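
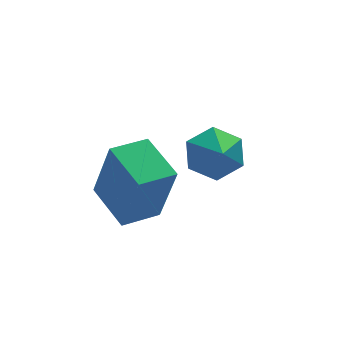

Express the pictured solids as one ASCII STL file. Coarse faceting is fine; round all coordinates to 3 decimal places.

solid 
facet normal -0.941 -0.328 0.086
outer loop
vertex 1.244 -4.812 0.636
vertex 0.819 -3.487 1.043
vertex 0.908 -4.341 -1.247
endloop
endfacet
facet normal 0.294 -0.914 -0.281
outer loop
vertex 1.961 -3.973 -1.343
vertex 1.244 -4.812 0.636
vertex 0.908 -4.341 -1.247
endloop
endfacet
facet normal -0.940 -0.329 0.086
outer loop
vertex 0.908 -4.341 -1.247
vertex 0.819 -3.487 1.043
vertex 0.482 -3.016 -0.84
endloop
endfacet
facet normal -0.171 0.239 -0.956
outer loop
vertex 0.482 -3.016 -0.84
vertex 1.961 -3.973 -1.343
vertex 0.908 -4.341 -1.247
endloop
endfacet
facet normal 0.171 -0.239 0.956
outer loop
vertex 1.244 -4.812 0.636
vertex 1.872 -3.119 0.947
vertex 0.819 -3.487 1.043
endloop
endfacet
facet normal 0.293 -0.914 -0.281
outer loop
vertex 2.298 -4.444 0.54
vertex 1.244 -4.812 0.636
vertex 1.961 -3.973 -1.343
endloop
endfacet
facet normal 0.170 -0.239 0.956
outer loop
vertex 2.298 -4.444 0.54
vertex 1.872 -3.119 0.947
vertex 1.244 -4.812 0.636
endloop
endfacet
facet normal -0.294 0.914 0.281
outer loop
vertex 0.819 -3.487 1.043
vertex 1.872 -3.119 0.947
vertex 0.482 -3.016 -0.84
endloop
endfacet
facet normal -0.170 0.239 -0.956
outer loop
vertex 1.536 -2.648 -0.936
vertex 1.961 -3.973 -1.343
vertex 0.482 -3.016 -0.84
endloop
endfacet
facet normal -0.293 0.914 0.281
outer loop
vertex 0.482 -3.016 -0.84
vertex 1.872 -3.119 0.947
vertex 1.536 -2.648 -0.936
endloop
endfacet
facet normal 0.941 0.328 -0.086
outer loop
vertex 1.536 -2.648 -0.936
vertex 2.298 -4.444 0.54
vertex 1.961 -3.973 -1.343
endloop
endfacet
facet normal 0.941 0.329 -0.086
outer loop
vertex 1.872 -3.119 0.947
vertex 2.298 -4.444 0.54
vertex 1.536 -2.648 -0.936
endloop
endfacet
facet normal 0.018 0.800 -0.599
outer loop
vertex 4.633 -2.212 -1.324
vertex 3.939 -1.908 -0.939
vertex 4.711 -1.706 -0.646
endloop
endfacet
facet normal 0.800 -0.522 0.297
outer loop
vertex 4.633 -2.212 -1.324
vertex 4.711 -1.706 -0.646
vertex 3.921 -2.732 -0.321
endloop
endfacet
facet normal 0.019 0.800 -0.600
outer loop
vertex 4.711 -1.706 -0.646
vertex 3.939 -1.908 -0.939
vertex 4.017 -1.401 -0.261
endloop
endfacet
facet normal 0.459 -0.073 0.885
outer loop
vertex 4.711 -1.706 -0.646
vertex 4.017 -1.401 -0.261
vertex 3.921 -2.732 -0.321
endloop
endfacet
facet normal 0.017 0.800 -0.600
outer loop
vertex 4.017 -1.401 -0.261
vertex 3.939 -1.908 -0.939
vertex 3.245 -1.604 -0.554
endloop
endfacet
facet normal -0.351 -0.017 0.936
outer loop
vertex 4.017 -1.401 -0.261
vertex 3.245 -1.604 -0.554
vertex 3.921 -2.732 -0.321
endloop
endfacet
facet normal 0.018 0.800 -0.599
outer loop
vertex 3.245 -1.604 -0.554
vertex 3.939 -1.908 -0.939
vertex 3.168 -2.11 -1.232
endloop
endfacet
facet normal -0.821 -0.409 0.399
outer loop
vertex 3.245 -1.604 -0.554
vertex 3.168 -2.11 -1.232
vertex 3.921 -2.732 -0.321
endloop
endfacet
facet normal 0.019 0.800 -0.600
outer loop
vertex 3.168 -2.11 -1.232
vertex 3.939 -1.908 -0.939
vertex 3.862 -2.415 -1.617
endloop
endfacet
facet normal -0.481 -0.857 -0.188
outer loop
vertex 3.168 -2.11 -1.232
vertex 3.862 -2.415 -1.617
vertex 3.921 -2.732 -0.321
endloop
endfacet
facet normal 0.017 0.800 -0.600
outer loop
vertex 3.862 -2.415 -1.617
vertex 3.939 -1.908 -0.939
vertex 4.633 -2.212 -1.324
endloop
endfacet
facet normal 0.331 -0.913 -0.238
outer loop
vertex 3.862 -2.415 -1.617
vertex 4.633 -2.212 -1.324
vertex 3.921 -2.732 -0.321
endloop
endfacet

endsolid


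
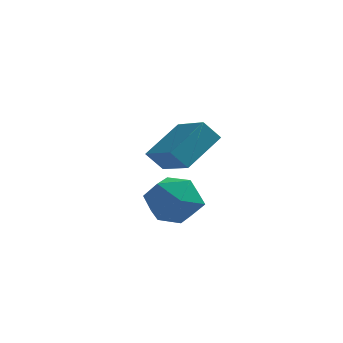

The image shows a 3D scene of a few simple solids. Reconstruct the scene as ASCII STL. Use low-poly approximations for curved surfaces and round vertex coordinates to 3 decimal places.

solid 
facet normal -0.751 0.206 0.627
outer loop
vertex -2.02 -3.655 -0.759
vertex -1.442 -4.168 0.102
vertex -1.299 -3.038 -0.098
endloop
endfacet
facet normal -0.705 0.700 0.115
outer loop
vertex -2.02 -3.655 -0.759
vertex -1.299 -3.038 -0.098
vertex -1.32 -2.871 -1.242
endloop
endfacet
facet normal -0.772 0.372 -0.515
outer loop
vertex -2.02 -3.655 -0.759
vertex -1.32 -2.871 -1.242
vertex -1.476 -3.899 -1.75
endloop
endfacet
facet normal -0.860 -0.326 -0.392
outer loop
vertex -2.02 -3.655 -0.759
vertex -1.476 -3.899 -1.75
vertex -1.551 -4.7 -0.92
endloop
endfacet
facet normal -0.847 -0.429 0.313
outer loop
vertex -2.02 -3.655 -0.759
vertex -1.551 -4.7 -0.92
vertex -1.442 -4.168 0.102
endloop
endfacet
facet normal -0.052 0.988 0.145
outer loop
vertex -1.32 -2.871 -1.242
vertex -1.299 -3.038 -0.098
vertex -0.309 -2.9 -0.68
endloop
endfacet
facet normal -0.127 0.188 0.974
outer loop
vertex -1.299 -3.038 -0.098
vertex -1.442 -4.168 0.102
vertex -0.384 -3.701 0.15
endloop
endfacet
facet normal -0.283 -0.838 0.466
outer loop
vertex -1.442 -4.168 0.102
vertex -1.551 -4.7 -0.92
vertex -0.54 -4.729 -0.358
endloop
endfacet
facet normal -0.304 -0.672 -0.676
outer loop
vertex -1.551 -4.7 -0.92
vertex -1.476 -3.899 -1.75
vertex -0.561 -4.562 -1.502
endloop
endfacet
facet normal -0.162 0.457 -0.875
outer loop
vertex -1.476 -3.899 -1.75
vertex -1.32 -2.871 -1.242
vertex -0.418 -3.432 -1.702
endloop
endfacet
facet normal 0.860 0.326 0.392
outer loop
vertex 0.16 -3.945 -0.841
vertex -0.309 -2.9 -0.68
vertex -0.384 -3.701 0.15
endloop
endfacet
facet normal 0.772 -0.372 0.515
outer loop
vertex 0.16 -3.945 -0.841
vertex -0.384 -3.701 0.15
vertex -0.54 -4.729 -0.358
endloop
endfacet
facet normal 0.705 -0.700 -0.115
outer loop
vertex 0.16 -3.945 -0.841
vertex -0.54 -4.729 -0.358
vertex -0.561 -4.562 -1.502
endloop
endfacet
facet normal 0.751 -0.206 -0.627
outer loop
vertex 0.16 -3.945 -0.841
vertex -0.561 -4.562 -1.502
vertex -0.418 -3.432 -1.702
endloop
endfacet
facet normal 0.847 0.429 -0.313
outer loop
vertex 0.16 -3.945 -0.841
vertex -0.418 -3.432 -1.702
vertex -0.309 -2.9 -0.68
endloop
endfacet
facet normal 0.304 0.672 0.676
outer loop
vertex -0.384 -3.701 0.15
vertex -0.309 -2.9 -0.68
vertex -1.299 -3.038 -0.098
endloop
endfacet
facet normal 0.162 -0.457 0.875
outer loop
vertex -0.54 -4.729 -0.358
vertex -0.384 -3.701 0.15
vertex -1.442 -4.168 0.102
endloop
endfacet
facet normal 0.052 -0.988 -0.145
outer loop
vertex -0.561 -4.562 -1.502
vertex -0.54 -4.729 -0.358
vertex -1.551 -4.7 -0.92
endloop
endfacet
facet normal 0.127 -0.188 -0.974
outer loop
vertex -0.418 -3.432 -1.702
vertex -0.561 -4.562 -1.502
vertex -1.476 -3.899 -1.75
endloop
endfacet
facet normal 0.283 0.838 -0.466
outer loop
vertex -0.309 -2.9 -0.68
vertex -0.418 -3.432 -1.702
vertex -1.32 -2.871 -1.242
endloop
endfacet
facet normal -0.631 -0.111 0.768
outer loop
vertex -0.494 -0.314 1.467
vertex -1.634 1.011 0.723
vertex -1.443 -1.68 0.49
endloop
endfacet
facet normal 0.601 -0.697 0.391
outer loop
vertex -0.826 -1.571 -0.263
vertex -0.494 -0.314 1.467
vertex -1.443 -1.68 0.49
endloop
endfacet
facet normal -0.630 -0.111 0.768
outer loop
vertex -1.443 -1.68 0.49
vertex -1.634 1.011 0.723
vertex -2.584 -0.355 -0.254
endloop
endfacet
facet normal -0.492 -0.708 -0.506
outer loop
vertex -2.584 -0.355 -0.254
vertex -0.826 -1.571 -0.263
vertex -1.443 -1.68 0.49
endloop
endfacet
facet normal 0.493 0.708 0.506
outer loop
vertex -0.494 -0.314 1.467
vertex -1.017 1.12 -0.03
vertex -1.634 1.011 0.723
endloop
endfacet
facet normal 0.600 -0.697 0.392
outer loop
vertex 0.124 -0.205 0.714
vertex -0.494 -0.314 1.467
vertex -0.826 -1.571 -0.263
endloop
endfacet
facet normal 0.492 0.708 0.506
outer loop
vertex 0.124 -0.205 0.714
vertex -1.017 1.12 -0.03
vertex -0.494 -0.314 1.467
endloop
endfacet
facet normal -0.601 0.697 -0.391
outer loop
vertex -1.634 1.011 0.723
vertex -1.017 1.12 -0.03
vertex -2.584 -0.355 -0.254
endloop
endfacet
facet normal -0.492 -0.708 -0.506
outer loop
vertex -1.966 -0.246 -1.007
vertex -0.826 -1.571 -0.263
vertex -2.584 -0.355 -0.254
endloop
endfacet
facet normal -0.600 0.697 -0.392
outer loop
vertex -2.584 -0.355 -0.254
vertex -1.017 1.12 -0.03
vertex -1.966 -0.246 -1.007
endloop
endfacet
facet normal 0.630 0.111 -0.768
outer loop
vertex -1.966 -0.246 -1.007
vertex 0.124 -0.205 0.714
vertex -0.826 -1.571 -0.263
endloop
endfacet
facet normal 0.630 0.111 -0.768
outer loop
vertex -1.017 1.12 -0.03
vertex 0.124 -0.205 0.714
vertex -1.966 -0.246 -1.007
endloop
endfacet

endsolid


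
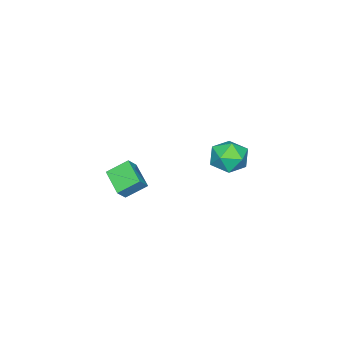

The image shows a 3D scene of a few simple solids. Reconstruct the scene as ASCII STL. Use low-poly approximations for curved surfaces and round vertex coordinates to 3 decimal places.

solid 
facet normal -0.783 0.557 -0.279
outer loop
vertex -0.835 2.663 3.391
vertex -1.416 1.895 3.488
vertex -1.264 2.485 4.24
endloop
endfacet
facet normal -0.291 0.955 0.053
outer loop
vertex -0.835 2.663 3.391
vertex -1.264 2.485 4.24
vertex -0.34 2.768 4.216
endloop
endfacet
facet normal 0.322 0.896 -0.307
outer loop
vertex -0.835 2.663 3.391
vertex -0.34 2.768 4.216
vertex 0.08 2.354 3.449
endloop
endfacet
facet normal 0.210 0.461 -0.862
outer loop
vertex -0.835 2.663 3.391
vertex 0.08 2.354 3.449
vertex -0.585 1.815 2.999
endloop
endfacet
facet normal -0.473 0.251 -0.845
outer loop
vertex -0.835 2.663 3.391
vertex -0.585 1.815 2.999
vertex -1.416 1.895 3.488
endloop
endfacet
facet normal -0.191 0.682 0.706
outer loop
vertex -0.34 2.768 4.216
vertex -1.264 2.485 4.24
vertex -0.615 2.065 4.821
endloop
endfacet
facet normal -0.985 0.039 0.168
outer loop
vertex -1.264 2.485 4.24
vertex -1.416 1.895 3.488
vertex -1.28 1.526 4.371
endloop
endfacet
facet normal -0.484 -0.454 -0.748
outer loop
vertex -1.416 1.895 3.488
vertex -0.585 1.815 2.999
vertex -0.86 1.112 3.604
endloop
endfacet
facet normal 0.620 -0.116 -0.776
outer loop
vertex -0.585 1.815 2.999
vertex 0.08 2.354 3.449
vertex 0.064 1.395 3.58
endloop
endfacet
facet normal 0.801 0.587 0.122
outer loop
vertex 0.08 2.354 3.449
vertex -0.34 2.768 4.216
vertex 0.216 1.985 4.332
endloop
endfacet
facet normal -0.210 -0.461 0.862
outer loop
vertex -0.365 1.217 4.429
vertex -0.615 2.065 4.821
vertex -1.28 1.526 4.371
endloop
endfacet
facet normal -0.322 -0.896 0.307
outer loop
vertex -0.365 1.217 4.429
vertex -1.28 1.526 4.371
vertex -0.86 1.112 3.604
endloop
endfacet
facet normal 0.291 -0.955 -0.053
outer loop
vertex -0.365 1.217 4.429
vertex -0.86 1.112 3.604
vertex 0.064 1.395 3.58
endloop
endfacet
facet normal 0.783 -0.557 0.279
outer loop
vertex -0.365 1.217 4.429
vertex 0.064 1.395 3.58
vertex 0.216 1.985 4.332
endloop
endfacet
facet normal 0.473 -0.251 0.845
outer loop
vertex -0.365 1.217 4.429
vertex 0.216 1.985 4.332
vertex -0.615 2.065 4.821
endloop
endfacet
facet normal -0.620 0.116 0.776
outer loop
vertex -1.28 1.526 4.371
vertex -0.615 2.065 4.821
vertex -1.264 2.485 4.24
endloop
endfacet
facet normal -0.801 -0.587 -0.122
outer loop
vertex -0.86 1.112 3.604
vertex -1.28 1.526 4.371
vertex -1.416 1.895 3.488
endloop
endfacet
facet normal 0.191 -0.682 -0.706
outer loop
vertex 0.064 1.395 3.58
vertex -0.86 1.112 3.604
vertex -0.585 1.815 2.999
endloop
endfacet
facet normal 0.985 -0.039 -0.168
outer loop
vertex 0.216 1.985 4.332
vertex 0.064 1.395 3.58
vertex 0.08 2.354 3.449
endloop
endfacet
facet normal 0.484 0.454 0.748
outer loop
vertex -0.615 2.065 4.821
vertex 0.216 1.985 4.332
vertex -0.34 2.768 4.216
endloop
endfacet
facet normal -0.656 0.077 -0.751
outer loop
vertex -1.269 -4.639 -0.487
vertex -1.965 -3.862 0.201
vertex -0.52 -3.494 -1.024
endloop
endfacet
facet normal 0.556 -0.622 -0.551
outer loop
vertex 0.025 -3.558 -0.401
vertex -1.269 -4.639 -0.487
vertex -0.52 -3.494 -1.024
endloop
endfacet
facet normal -0.656 0.077 -0.751
outer loop
vertex -0.52 -3.494 -1.024
vertex -1.965 -3.862 0.201
vertex -1.216 -2.717 -0.336
endloop
endfacet
facet normal 0.509 0.779 -0.365
outer loop
vertex -1.216 -2.717 -0.336
vertex 0.025 -3.558 -0.401
vertex -0.52 -3.494 -1.024
endloop
endfacet
facet normal -0.509 -0.779 0.365
outer loop
vertex -1.269 -4.639 -0.487
vertex -1.42 -3.926 0.824
vertex -1.965 -3.862 0.201
endloop
endfacet
facet normal 0.556 -0.622 -0.551
outer loop
vertex -0.724 -4.703 0.136
vertex -1.269 -4.639 -0.487
vertex 0.025 -3.558 -0.401
endloop
endfacet
facet normal -0.509 -0.779 0.365
outer loop
vertex -0.724 -4.703 0.136
vertex -1.42 -3.926 0.824
vertex -1.269 -4.639 -0.487
endloop
endfacet
facet normal -0.556 0.622 0.551
outer loop
vertex -1.965 -3.862 0.201
vertex -1.42 -3.926 0.824
vertex -1.216 -2.717 -0.336
endloop
endfacet
facet normal 0.509 0.779 -0.365
outer loop
vertex -0.671 -2.781 0.287
vertex 0.025 -3.558 -0.401
vertex -1.216 -2.717 -0.336
endloop
endfacet
facet normal -0.556 0.622 0.551
outer loop
vertex -1.216 -2.717 -0.336
vertex -1.42 -3.926 0.824
vertex -0.671 -2.781 0.287
endloop
endfacet
facet normal 0.656 -0.077 0.751
outer loop
vertex -0.671 -2.781 0.287
vertex -0.724 -4.703 0.136
vertex 0.025 -3.558 -0.401
endloop
endfacet
facet normal 0.656 -0.077 0.751
outer loop
vertex -1.42 -3.926 0.824
vertex -0.724 -4.703 0.136
vertex -0.671 -2.781 0.287
endloop
endfacet

endsolid


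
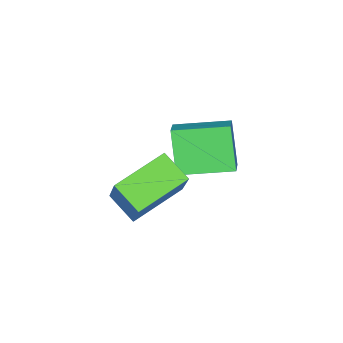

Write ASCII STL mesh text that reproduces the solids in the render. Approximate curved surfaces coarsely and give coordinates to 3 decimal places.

solid 
facet normal -0.330 -0.390 0.860
outer loop
vertex -3.186 3.02 3.781
vertex -4.287 4.463 4.012
vertex -3.782 2.63 3.375
endloop
endfacet
facet normal 0.602 -0.789 -0.126
outer loop
vertex -3.233 3.277 1.948
vertex -3.186 3.02 3.781
vertex -3.782 2.63 3.375
endloop
endfacet
facet normal -0.332 -0.390 0.859
outer loop
vertex -3.782 2.63 3.375
vertex -4.287 4.463 4.012
vertex -4.883 4.073 3.605
endloop
endfacet
facet normal -0.727 -0.476 -0.495
outer loop
vertex -4.883 4.073 3.605
vertex -3.233 3.277 1.948
vertex -3.782 2.63 3.375
endloop
endfacet
facet normal 0.727 0.475 0.495
outer loop
vertex -3.186 3.02 3.781
vertex -3.738 5.11 2.585
vertex -4.287 4.463 4.012
endloop
endfacet
facet normal 0.602 -0.788 -0.126
outer loop
vertex -2.637 3.667 2.355
vertex -3.186 3.02 3.781
vertex -3.233 3.277 1.948
endloop
endfacet
facet normal 0.727 0.476 0.496
outer loop
vertex -2.637 3.667 2.355
vertex -3.738 5.11 2.585
vertex -3.186 3.02 3.781
endloop
endfacet
facet normal -0.602 0.789 0.126
outer loop
vertex -4.287 4.463 4.012
vertex -3.738 5.11 2.585
vertex -4.883 4.073 3.605
endloop
endfacet
facet normal -0.727 -0.475 -0.496
outer loop
vertex -4.334 4.72 2.179
vertex -3.233 3.277 1.948
vertex -4.883 4.073 3.605
endloop
endfacet
facet normal -0.602 0.789 0.126
outer loop
vertex -4.883 4.073 3.605
vertex -3.738 5.11 2.585
vertex -4.334 4.72 2.179
endloop
endfacet
facet normal 0.331 0.390 -0.859
outer loop
vertex -4.334 4.72 2.179
vertex -2.637 3.667 2.355
vertex -3.233 3.277 1.948
endloop
endfacet
facet normal 0.331 0.389 -0.860
outer loop
vertex -3.738 5.11 2.585
vertex -2.637 3.667 2.355
vertex -4.334 4.72 2.179
endloop
endfacet
facet normal -0.344 -0.405 -0.847
outer loop
vertex -0.592 2.738 2.406
vertex -2.345 3.216 2.889
vertex -0.464 3.748 1.871
endloop
endfacet
facet normal 0.932 -0.254 -0.257
outer loop
vertex 0.145 4.464 3.371
vertex -0.592 2.738 2.406
vertex -0.464 3.748 1.871
endloop
endfacet
facet normal -0.344 -0.404 -0.847
outer loop
vertex -0.464 3.748 1.871
vertex -2.345 3.216 2.889
vertex -2.216 4.227 2.354
endloop
endfacet
facet normal 0.112 0.878 -0.465
outer loop
vertex -2.216 4.227 2.354
vertex 0.145 4.464 3.371
vertex -0.464 3.748 1.871
endloop
endfacet
facet normal -0.112 -0.878 0.465
outer loop
vertex -0.592 2.738 2.406
vertex -1.736 3.932 4.389
vertex -2.345 3.216 2.889
endloop
endfacet
facet normal 0.932 -0.255 -0.257
outer loop
vertex 0.016 3.453 3.906
vertex -0.592 2.738 2.406
vertex 0.145 4.464 3.371
endloop
endfacet
facet normal -0.112 -0.879 0.464
outer loop
vertex 0.016 3.453 3.906
vertex -1.736 3.932 4.389
vertex -0.592 2.738 2.406
endloop
endfacet
facet normal -0.932 0.255 0.257
outer loop
vertex -2.345 3.216 2.889
vertex -1.736 3.932 4.389
vertex -2.216 4.227 2.354
endloop
endfacet
facet normal 0.112 0.879 -0.464
outer loop
vertex -1.608 4.942 3.854
vertex 0.145 4.464 3.371
vertex -2.216 4.227 2.354
endloop
endfacet
facet normal -0.932 0.254 0.257
outer loop
vertex -2.216 4.227 2.354
vertex -1.736 3.932 4.389
vertex -1.608 4.942 3.854
endloop
endfacet
facet normal 0.344 0.405 0.847
outer loop
vertex -1.608 4.942 3.854
vertex 0.016 3.453 3.906
vertex 0.145 4.464 3.371
endloop
endfacet
facet normal 0.344 0.405 0.847
outer loop
vertex -1.736 3.932 4.389
vertex 0.016 3.453 3.906
vertex -1.608 4.942 3.854
endloop
endfacet

endsolid


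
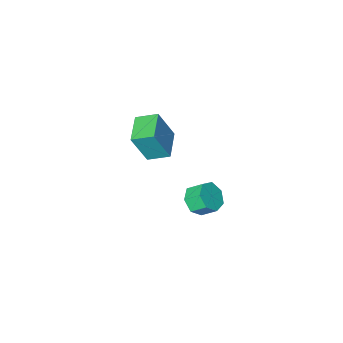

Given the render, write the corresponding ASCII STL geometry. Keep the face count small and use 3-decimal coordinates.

solid 
facet normal -0.701 0.605 0.378
outer loop
vertex 1.743 -2.795 5.215
vertex 2.766 -1.43 4.927
vertex 0.909 -2.572 3.312
endloop
endfacet
facet normal -0.591 -0.789 0.167
outer loop
vertex 1.834 -3.37 2.813
vertex 1.743 -2.795 5.215
vertex 0.909 -2.572 3.312
endloop
endfacet
facet normal -0.701 0.605 0.378
outer loop
vertex 0.909 -2.572 3.312
vertex 2.766 -1.43 4.927
vertex 1.931 -1.207 3.024
endloop
endfacet
facet normal -0.399 0.107 -0.911
outer loop
vertex 1.931 -1.207 3.024
vertex 1.834 -3.37 2.813
vertex 0.909 -2.572 3.312
endloop
endfacet
facet normal 0.399 -0.107 0.911
outer loop
vertex 1.743 -2.795 5.215
vertex 3.691 -2.228 4.428
vertex 2.766 -1.43 4.927
endloop
endfacet
facet normal -0.591 -0.790 0.167
outer loop
vertex 2.669 -3.593 4.716
vertex 1.743 -2.795 5.215
vertex 1.834 -3.37 2.813
endloop
endfacet
facet normal 0.399 -0.107 0.911
outer loop
vertex 2.669 -3.593 4.716
vertex 3.691 -2.228 4.428
vertex 1.743 -2.795 5.215
endloop
endfacet
facet normal 0.591 0.789 -0.167
outer loop
vertex 2.766 -1.43 4.927
vertex 3.691 -2.228 4.428
vertex 1.931 -1.207 3.024
endloop
endfacet
facet normal -0.399 0.107 -0.911
outer loop
vertex 2.857 -2.005 2.525
vertex 1.834 -3.37 2.813
vertex 1.931 -1.207 3.024
endloop
endfacet
facet normal 0.591 0.790 -0.166
outer loop
vertex 1.931 -1.207 3.024
vertex 3.691 -2.228 4.428
vertex 2.857 -2.005 2.525
endloop
endfacet
facet normal 0.701 -0.605 -0.378
outer loop
vertex 2.857 -2.005 2.525
vertex 2.669 -3.593 4.716
vertex 1.834 -3.37 2.813
endloop
endfacet
facet normal 0.701 -0.605 -0.378
outer loop
vertex 3.691 -2.228 4.428
vertex 2.669 -3.593 4.716
vertex 2.857 -2.005 2.525
endloop
endfacet
facet normal 0.481 -0.605 -0.635
outer loop
vertex 0.516 -2.199 -2.393
vertex -0.273 -2.257 -2.935
vertex 0.447 -1.625 -2.992
endloop
endfacet
facet normal 0.873 0.399 0.282
outer loop
vertex 0.516 -2.199 -2.393
vertex 0.447 -1.625 -2.992
vertex -0.037 -1.505 -1.662
endloop
endfacet
facet normal 0.872 0.399 0.281
outer loop
vertex -0.037 -1.505 -1.662
vertex 0.447 -1.625 -2.992
vertex -0.107 -0.93 -2.261
endloop
endfacet
facet normal -0.481 0.604 0.636
outer loop
vertex -0.037 -1.505 -1.662
vertex -0.107 -0.93 -2.261
vertex -0.827 -1.563 -2.205
endloop
endfacet
facet normal 0.480 -0.604 -0.636
outer loop
vertex 0.447 -1.625 -2.992
vertex -0.273 -2.257 -2.935
vertex -0.165 -1.526 -3.548
endloop
endfacet
facet normal 0.479 0.788 -0.387
outer loop
vertex 0.447 -1.625 -2.992
vertex -0.165 -1.526 -3.548
vertex -0.107 -0.93 -2.261
endloop
endfacet
facet normal 0.478 0.789 -0.387
outer loop
vertex -0.107 -0.93 -2.261
vertex -0.165 -1.526 -3.548
vertex -0.719 -0.832 -2.817
endloop
endfacet
facet normal -0.481 0.603 0.636
outer loop
vertex -0.107 -0.93 -2.261
vertex -0.719 -0.832 -2.817
vertex -0.827 -1.563 -2.205
endloop
endfacet
facet normal 0.480 -0.604 -0.636
outer loop
vertex -0.165 -1.526 -3.548
vertex -0.273 -2.257 -2.935
vertex -0.859 -1.978 -3.643
endloop
endfacet
facet normal -0.276 0.584 -0.763
outer loop
vertex -0.165 -1.526 -3.548
vertex -0.859 -1.978 -3.643
vertex -0.719 -0.832 -2.817
endloop
endfacet
facet normal -0.275 0.584 -0.764
outer loop
vertex -0.719 -0.832 -2.817
vertex -0.859 -1.978 -3.643
vertex -1.412 -1.284 -2.913
endloop
endfacet
facet normal -0.482 0.603 0.636
outer loop
vertex -0.719 -0.832 -2.817
vertex -1.412 -1.284 -2.913
vertex -0.827 -1.563 -2.205
endloop
endfacet
facet normal 0.481 -0.603 -0.636
outer loop
vertex -0.859 -1.978 -3.643
vertex -0.273 -2.257 -2.935
vertex -1.111 -2.64 -3.206
endloop
endfacet
facet normal -0.822 -0.060 -0.566
outer loop
vertex -0.859 -1.978 -3.643
vertex -1.111 -2.64 -3.206
vertex -1.412 -1.284 -2.913
endloop
endfacet
facet normal -0.823 -0.061 -0.565
outer loop
vertex -1.412 -1.284 -2.913
vertex -1.111 -2.64 -3.206
vertex -1.664 -1.946 -2.475
endloop
endfacet
facet normal -0.481 0.604 0.636
outer loop
vertex -1.412 -1.284 -2.913
vertex -1.664 -1.946 -2.475
vertex -0.827 -1.563 -2.205
endloop
endfacet
facet normal 0.481 -0.604 -0.635
outer loop
vertex -1.111 -2.64 -3.206
vertex -0.273 -2.257 -2.935
vertex -0.733 -3.014 -2.564
endloop
endfacet
facet normal -0.750 -0.659 0.058
outer loop
vertex -1.111 -2.64 -3.206
vertex -0.733 -3.014 -2.564
vertex -1.664 -1.946 -2.475
endloop
endfacet
facet normal -0.750 -0.659 0.058
outer loop
vertex -1.664 -1.946 -2.475
vertex -0.733 -3.014 -2.564
vertex -1.286 -2.32 -1.833
endloop
endfacet
facet normal -0.481 0.604 0.635
outer loop
vertex -1.664 -1.946 -2.475
vertex -1.286 -2.32 -1.833
vertex -0.827 -1.563 -2.205
endloop
endfacet
facet normal 0.481 -0.604 -0.635
outer loop
vertex -0.733 -3.014 -2.564
vertex -0.273 -2.257 -2.935
vertex -0.009 -2.818 -2.202
endloop
endfacet
facet normal -0.113 -0.762 0.638
outer loop
vertex -0.733 -3.014 -2.564
vertex -0.009 -2.818 -2.202
vertex -1.286 -2.32 -1.833
endloop
endfacet
facet normal -0.112 -0.761 0.639
outer loop
vertex -1.286 -2.32 -1.833
vertex -0.009 -2.818 -2.202
vertex -0.562 -2.123 -1.472
endloop
endfacet
facet normal -0.481 0.604 0.635
outer loop
vertex -1.286 -2.32 -1.833
vertex -0.562 -2.123 -1.472
vertex -0.827 -1.563 -2.205
endloop
endfacet
facet normal 0.481 -0.604 -0.635
outer loop
vertex -0.009 -2.818 -2.202
vertex -0.273 -2.257 -2.935
vertex 0.516 -2.199 -2.393
endloop
endfacet
facet normal 0.610 -0.290 0.738
outer loop
vertex -0.009 -2.818 -2.202
vertex 0.516 -2.199 -2.393
vertex -0.562 -2.123 -1.472
endloop
endfacet
facet normal 0.610 -0.291 0.737
outer loop
vertex -0.562 -2.123 -1.472
vertex 0.516 -2.199 -2.393
vertex -0.037 -1.505 -1.662
endloop
endfacet
facet normal -0.481 0.604 0.635
outer loop
vertex -0.562 -2.123 -1.472
vertex -0.037 -1.505 -1.662
vertex -0.827 -1.563 -2.205
endloop
endfacet

endsolid


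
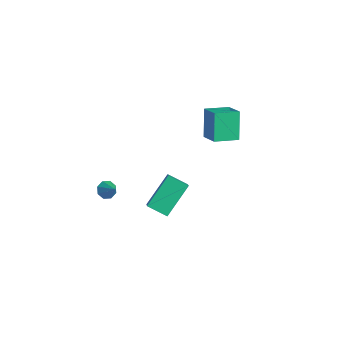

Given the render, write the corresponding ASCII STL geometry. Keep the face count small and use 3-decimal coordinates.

solid 
facet normal -0.758 -0.013 -0.652
outer loop
vertex -3.828 -3.937 -0.51
vertex -4.187 -3.947 -0.092
vertex -3.942 -3.551 -0.385
endloop
endfacet
facet normal 0.869 0.365 -0.335
outer loop
vertex -3.828 -3.937 -0.51
vertex -3.942 -3.551 -0.385
vertex -3.413 -3.933 0.572
endloop
endfacet
facet normal -0.758 -0.013 -0.652
outer loop
vertex -3.942 -3.551 -0.385
vertex -4.187 -3.947 -0.092
vertex -4.199 -3.397 -0.089
endloop
endfacet
facet normal 0.543 0.839 0.035
outer loop
vertex -3.942 -3.551 -0.385
vertex -4.199 -3.397 -0.089
vertex -3.413 -3.933 0.572
endloop
endfacet
facet normal -0.758 -0.013 -0.652
outer loop
vertex -4.199 -3.397 -0.089
vertex -4.187 -3.947 -0.092
vertex -4.449 -3.565 0.205
endloop
endfacet
facet normal 0.097 0.826 0.555
outer loop
vertex -4.199 -3.397 -0.089
vertex -4.449 -3.565 0.205
vertex -3.413 -3.933 0.572
endloop
endfacet
facet normal -0.759 -0.014 -0.652
outer loop
vertex -4.449 -3.565 0.205
vertex -4.187 -3.947 -0.092
vertex -4.545 -3.957 0.325
endloop
endfacet
facet normal -0.208 0.332 0.920
outer loop
vertex -4.449 -3.565 0.205
vertex -4.545 -3.957 0.325
vertex -3.413 -3.933 0.572
endloop
endfacet
facet normal -0.759 -0.013 -0.652
outer loop
vertex -4.545 -3.957 0.325
vertex -4.187 -3.947 -0.092
vertex -4.432 -4.343 0.201
endloop
endfacet
facet normal -0.193 -0.351 0.916
outer loop
vertex -4.545 -3.957 0.325
vertex -4.432 -4.343 0.201
vertex -3.413 -3.933 0.572
endloop
endfacet
facet normal -0.758 -0.013 -0.652
outer loop
vertex -4.432 -4.343 0.201
vertex -4.187 -3.947 -0.092
vertex -4.175 -4.497 -0.095
endloop
endfacet
facet normal 0.134 -0.827 0.546
outer loop
vertex -4.432 -4.343 0.201
vertex -4.175 -4.497 -0.095
vertex -3.413 -3.933 0.572
endloop
endfacet
facet normal -0.758 -0.013 -0.652
outer loop
vertex -4.175 -4.497 -0.095
vertex -4.187 -3.947 -0.092
vertex -3.925 -4.328 -0.389
endloop
endfacet
facet normal 0.580 -0.814 0.025
outer loop
vertex -4.175 -4.497 -0.095
vertex -3.925 -4.328 -0.389
vertex -3.413 -3.933 0.572
endloop
endfacet
facet normal -0.758 -0.014 -0.652
outer loop
vertex -3.925 -4.328 -0.389
vertex -4.187 -3.947 -0.092
vertex -3.828 -3.937 -0.51
endloop
endfacet
facet normal 0.884 -0.324 -0.338
outer loop
vertex -3.925 -4.328 -0.389
vertex -3.828 -3.937 -0.51
vertex -3.413 -3.933 0.572
endloop
endfacet
facet normal -0.631 0.403 -0.662
outer loop
vertex -3.401 -2.092 -1.809
vertex -3.765 -0.507 -0.497
vertex -2.509 -1.489 -2.292
endloop
endfacet
facet normal 0.173 -0.759 -0.627
outer loop
vertex -1.815 -1.933 -1.563
vertex -3.401 -2.092 -1.809
vertex -2.509 -1.489 -2.292
endloop
endfacet
facet normal -0.631 0.404 -0.662
outer loop
vertex -2.509 -1.489 -2.292
vertex -3.765 -0.507 -0.497
vertex -2.873 0.097 -0.979
endloop
endfacet
facet normal 0.756 0.512 -0.408
outer loop
vertex -2.873 0.097 -0.979
vertex -1.815 -1.933 -1.563
vertex -2.509 -1.489 -2.292
endloop
endfacet
facet normal -0.756 -0.512 0.408
outer loop
vertex -3.401 -2.092 -1.809
vertex -3.071 -0.951 0.232
vertex -3.765 -0.507 -0.497
endloop
endfacet
facet normal 0.174 -0.758 -0.629
outer loop
vertex -2.707 -2.537 -1.081
vertex -3.401 -2.092 -1.809
vertex -1.815 -1.933 -1.563
endloop
endfacet
facet normal -0.756 -0.511 0.408
outer loop
vertex -2.707 -2.537 -1.081
vertex -3.071 -0.951 0.232
vertex -3.401 -2.092 -1.809
endloop
endfacet
facet normal -0.174 0.759 0.628
outer loop
vertex -3.765 -0.507 -0.497
vertex -3.071 -0.951 0.232
vertex -2.873 0.097 -0.979
endloop
endfacet
facet normal 0.756 0.512 -0.408
outer loop
vertex -2.179 -0.348 -0.251
vertex -1.815 -1.933 -1.563
vertex -2.873 0.097 -0.979
endloop
endfacet
facet normal -0.173 0.759 0.628
outer loop
vertex -2.873 0.097 -0.979
vertex -3.071 -0.951 0.232
vertex -2.179 -0.348 -0.251
endloop
endfacet
facet normal 0.631 -0.403 0.662
outer loop
vertex -2.179 -0.348 -0.251
vertex -2.707 -2.537 -1.081
vertex -1.815 -1.933 -1.563
endloop
endfacet
facet normal 0.631 -0.403 0.662
outer loop
vertex -3.071 -0.951 0.232
vertex -2.707 -2.537 -1.081
vertex -2.179 -0.348 -0.251
endloop
endfacet
facet normal -0.400 0.311 0.862
outer loop
vertex -3.802 2.467 2.882
vertex -3.42 3.78 2.586
vertex -4.94 2.663 2.284
endloop
endfacet
facet normal -0.273 -0.939 0.211
outer loop
vertex -4.24 2.12 0.774
vertex -3.802 2.467 2.882
vertex -4.94 2.663 2.284
endloop
endfacet
facet normal -0.400 0.311 0.862
outer loop
vertex -4.94 2.663 2.284
vertex -3.42 3.78 2.586
vertex -4.557 3.977 1.988
endloop
endfacet
facet normal -0.875 0.151 -0.460
outer loop
vertex -4.557 3.977 1.988
vertex -4.24 2.12 0.774
vertex -4.94 2.663 2.284
endloop
endfacet
facet normal 0.875 -0.151 0.460
outer loop
vertex -3.802 2.467 2.882
vertex -2.72 3.237 1.076
vertex -3.42 3.78 2.586
endloop
endfacet
facet normal -0.274 -0.938 0.211
outer loop
vertex -3.103 1.923 1.372
vertex -3.802 2.467 2.882
vertex -4.24 2.12 0.774
endloop
endfacet
facet normal 0.875 -0.152 0.460
outer loop
vertex -3.103 1.923 1.372
vertex -2.72 3.237 1.076
vertex -3.802 2.467 2.882
endloop
endfacet
facet normal 0.273 0.939 -0.211
outer loop
vertex -3.42 3.78 2.586
vertex -2.72 3.237 1.076
vertex -4.557 3.977 1.988
endloop
endfacet
facet normal -0.875 0.151 -0.460
outer loop
vertex -3.858 3.433 0.478
vertex -4.24 2.12 0.774
vertex -4.557 3.977 1.988
endloop
endfacet
facet normal 0.273 0.938 -0.212
outer loop
vertex -4.557 3.977 1.988
vertex -2.72 3.237 1.076
vertex -3.858 3.433 0.478
endloop
endfacet
facet normal 0.400 -0.311 -0.862
outer loop
vertex -3.858 3.433 0.478
vertex -3.103 1.923 1.372
vertex -4.24 2.12 0.774
endloop
endfacet
facet normal 0.400 -0.311 -0.862
outer loop
vertex -2.72 3.237 1.076
vertex -3.103 1.923 1.372
vertex -3.858 3.433 0.478
endloop
endfacet

endsolid


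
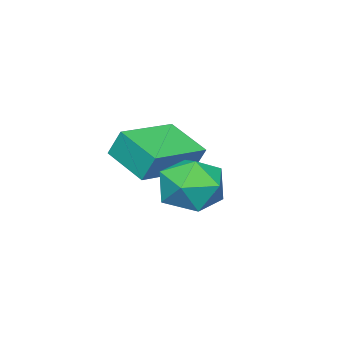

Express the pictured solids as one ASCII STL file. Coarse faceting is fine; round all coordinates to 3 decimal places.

solid 
facet normal 0.455 0.630 0.630
outer loop
vertex 2.773 3.797 -0.802
vertex 2.814 3.024 -0.059
vertex 3.62 3.14 -0.757
endloop
endfacet
facet normal 0.614 0.788 -0.047
outer loop
vertex 2.773 3.797 -0.802
vertex 3.62 3.14 -0.757
vertex 3.2 3.41 -1.706
endloop
endfacet
facet normal 0.003 0.920 -0.392
outer loop
vertex 2.773 3.797 -0.802
vertex 3.2 3.41 -1.706
vertex 2.134 3.461 -1.595
endloop
endfacet
facet normal -0.534 0.843 0.073
outer loop
vertex 2.773 3.797 -0.802
vertex 2.134 3.461 -1.595
vertex 1.896 3.222 -0.577
endloop
endfacet
facet normal -0.254 0.663 0.704
outer loop
vertex 2.773 3.797 -0.802
vertex 1.896 3.222 -0.577
vertex 2.814 3.024 -0.059
endloop
endfacet
facet normal 0.915 0.212 -0.344
outer loop
vertex 3.2 3.41 -1.706
vertex 3.62 3.14 -0.757
vertex 3.504 2.398 -1.523
endloop
endfacet
facet normal 0.658 -0.044 0.752
outer loop
vertex 3.62 3.14 -0.757
vertex 2.814 3.024 -0.059
vertex 3.266 2.159 -0.505
endloop
endfacet
facet normal -0.490 0.011 0.872
outer loop
vertex 2.814 3.024 -0.059
vertex 1.896 3.222 -0.577
vertex 2.2 2.21 -0.394
endloop
endfacet
facet normal -0.942 0.301 -0.149
outer loop
vertex 1.896 3.222 -0.577
vertex 2.134 3.461 -1.595
vertex 1.78 2.48 -1.343
endloop
endfacet
facet normal -0.073 0.426 -0.902
outer loop
vertex 2.134 3.461 -1.595
vertex 3.2 3.41 -1.706
vertex 2.586 2.596 -2.041
endloop
endfacet
facet normal 0.534 -0.843 -0.073
outer loop
vertex 2.627 1.823 -1.298
vertex 3.504 2.398 -1.523
vertex 3.266 2.159 -0.505
endloop
endfacet
facet normal -0.003 -0.920 0.392
outer loop
vertex 2.627 1.823 -1.298
vertex 3.266 2.159 -0.505
vertex 2.2 2.21 -0.394
endloop
endfacet
facet normal -0.614 -0.788 0.047
outer loop
vertex 2.627 1.823 -1.298
vertex 2.2 2.21 -0.394
vertex 1.78 2.48 -1.343
endloop
endfacet
facet normal -0.455 -0.630 -0.630
outer loop
vertex 2.627 1.823 -1.298
vertex 1.78 2.48 -1.343
vertex 2.586 2.596 -2.041
endloop
endfacet
facet normal 0.254 -0.663 -0.704
outer loop
vertex 2.627 1.823 -1.298
vertex 2.586 2.596 -2.041
vertex 3.504 2.398 -1.523
endloop
endfacet
facet normal 0.942 -0.301 0.149
outer loop
vertex 3.266 2.159 -0.505
vertex 3.504 2.398 -1.523
vertex 3.62 3.14 -0.757
endloop
endfacet
facet normal 0.073 -0.426 0.902
outer loop
vertex 2.2 2.21 -0.394
vertex 3.266 2.159 -0.505
vertex 2.814 3.024 -0.059
endloop
endfacet
facet normal -0.915 -0.212 0.344
outer loop
vertex 1.78 2.48 -1.343
vertex 2.2 2.21 -0.394
vertex 1.896 3.222 -0.577
endloop
endfacet
facet normal -0.658 0.044 -0.752
outer loop
vertex 2.586 2.596 -2.041
vertex 1.78 2.48 -1.343
vertex 2.134 3.461 -1.595
endloop
endfacet
facet normal 0.490 -0.011 -0.872
outer loop
vertex 3.504 2.398 -1.523
vertex 2.586 2.596 -2.041
vertex 3.2 3.41 -1.706
endloop
endfacet
facet normal -0.986 0.110 -0.125
outer loop
vertex -0.435 -0.231 -0.37
vertex -0.195 1.193 -1.012
vertex -0.366 -0.659 -1.293
endloop
endfacet
facet normal -0.152 -0.901 0.406
outer loop
vertex 1.735 -0.893 -1.028
vertex -0.435 -0.231 -0.37
vertex -0.366 -0.659 -1.293
endloop
endfacet
facet normal -0.986 0.110 -0.125
outer loop
vertex -0.366 -0.659 -1.293
vertex -0.195 1.193 -1.012
vertex -0.126 0.765 -1.935
endloop
endfacet
facet normal 0.067 -0.419 -0.905
outer loop
vertex -0.126 0.765 -1.935
vertex 1.735 -0.893 -1.028
vertex -0.366 -0.659 -1.293
endloop
endfacet
facet normal -0.067 0.419 0.905
outer loop
vertex -0.435 -0.231 -0.37
vertex 1.906 0.959 -0.747
vertex -0.195 1.193 -1.012
endloop
endfacet
facet normal -0.152 -0.901 0.406
outer loop
vertex 1.666 -0.465 -0.105
vertex -0.435 -0.231 -0.37
vertex 1.735 -0.893 -1.028
endloop
endfacet
facet normal -0.067 0.419 0.905
outer loop
vertex 1.666 -0.465 -0.105
vertex 1.906 0.959 -0.747
vertex -0.435 -0.231 -0.37
endloop
endfacet
facet normal 0.152 0.901 -0.406
outer loop
vertex -0.195 1.193 -1.012
vertex 1.906 0.959 -0.747
vertex -0.126 0.765 -1.935
endloop
endfacet
facet normal 0.067 -0.419 -0.905
outer loop
vertex 1.975 0.531 -1.67
vertex 1.735 -0.893 -1.028
vertex -0.126 0.765 -1.935
endloop
endfacet
facet normal 0.152 0.901 -0.406
outer loop
vertex -0.126 0.765 -1.935
vertex 1.906 0.959 -0.747
vertex 1.975 0.531 -1.67
endloop
endfacet
facet normal 0.986 -0.110 0.125
outer loop
vertex 1.975 0.531 -1.67
vertex 1.666 -0.465 -0.105
vertex 1.735 -0.893 -1.028
endloop
endfacet
facet normal 0.986 -0.110 0.125
outer loop
vertex 1.906 0.959 -0.747
vertex 1.666 -0.465 -0.105
vertex 1.975 0.531 -1.67
endloop
endfacet

endsolid


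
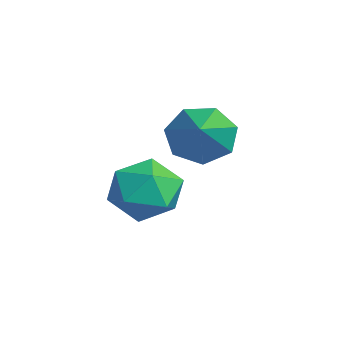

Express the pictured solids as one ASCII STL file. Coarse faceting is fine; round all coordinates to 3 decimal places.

solid 
facet normal -0.144 0.978 -0.153
outer loop
vertex -1.181 0.15 -2.784
vertex -1.919 0.134 -2.192
vertex -1.05 0.314 -1.862
endloop
endfacet
facet normal 0.545 0.808 -0.221
outer loop
vertex -1.181 0.15 -2.784
vertex -1.05 0.314 -1.862
vertex -0.438 -0.229 -2.337
endloop
endfacet
facet normal 0.602 0.316 -0.733
outer loop
vertex -1.181 0.15 -2.784
vertex -0.438 -0.229 -2.337
vertex -0.928 -0.745 -2.962
endloop
endfacet
facet normal -0.052 0.181 -0.982
outer loop
vertex -1.181 0.15 -2.784
vertex -0.928 -0.745 -2.962
vertex -1.843 -0.52 -2.872
endloop
endfacet
facet normal -0.513 0.589 -0.624
outer loop
vertex -1.181 0.15 -2.784
vertex -1.843 -0.52 -2.872
vertex -1.919 0.134 -2.192
endloop
endfacet
facet normal 0.762 0.515 0.393
outer loop
vertex -0.438 -0.229 -2.337
vertex -1.05 0.314 -1.862
vertex -0.717 -0.48 -1.468
endloop
endfacet
facet normal -0.354 0.789 0.502
outer loop
vertex -1.05 0.314 -1.862
vertex -1.919 0.134 -2.192
vertex -1.632 -0.255 -1.378
endloop
endfacet
facet normal -0.952 0.159 -0.260
outer loop
vertex -1.919 0.134 -2.192
vertex -1.843 -0.52 -2.872
vertex -2.122 -0.771 -2.003
endloop
endfacet
facet normal -0.206 -0.503 -0.839
outer loop
vertex -1.843 -0.52 -2.872
vertex -0.928 -0.745 -2.962
vertex -1.51 -1.314 -2.478
endloop
endfacet
facet normal 0.854 -0.283 -0.436
outer loop
vertex -0.928 -0.745 -2.962
vertex -0.438 -0.229 -2.337
vertex -0.641 -1.134 -2.148
endloop
endfacet
facet normal 0.052 -0.181 0.982
outer loop
vertex -1.379 -1.15 -1.556
vertex -0.717 -0.48 -1.468
vertex -1.632 -0.255 -1.378
endloop
endfacet
facet normal -0.602 -0.316 0.733
outer loop
vertex -1.379 -1.15 -1.556
vertex -1.632 -0.255 -1.378
vertex -2.122 -0.771 -2.003
endloop
endfacet
facet normal -0.545 -0.808 0.221
outer loop
vertex -1.379 -1.15 -1.556
vertex -2.122 -0.771 -2.003
vertex -1.51 -1.314 -2.478
endloop
endfacet
facet normal 0.144 -0.978 0.153
outer loop
vertex -1.379 -1.15 -1.556
vertex -1.51 -1.314 -2.478
vertex -0.641 -1.134 -2.148
endloop
endfacet
facet normal 0.513 -0.589 0.624
outer loop
vertex -1.379 -1.15 -1.556
vertex -0.641 -1.134 -2.148
vertex -0.717 -0.48 -1.468
endloop
endfacet
facet normal 0.206 0.503 0.839
outer loop
vertex -1.632 -0.255 -1.378
vertex -0.717 -0.48 -1.468
vertex -1.05 0.314 -1.862
endloop
endfacet
facet normal -0.854 0.283 0.436
outer loop
vertex -2.122 -0.771 -2.003
vertex -1.632 -0.255 -1.378
vertex -1.919 0.134 -2.192
endloop
endfacet
facet normal -0.762 -0.515 -0.393
outer loop
vertex -1.51 -1.314 -2.478
vertex -2.122 -0.771 -2.003
vertex -1.843 -0.52 -2.872
endloop
endfacet
facet normal 0.354 -0.789 -0.502
outer loop
vertex -0.641 -1.134 -2.148
vertex -1.51 -1.314 -2.478
vertex -0.928 -0.745 -2.962
endloop
endfacet
facet normal 0.952 -0.159 0.260
outer loop
vertex -0.717 -0.48 -1.468
vertex -0.641 -1.134 -2.148
vertex -0.438 -0.229 -2.337
endloop
endfacet
facet normal -0.843 0.258 -0.472
outer loop
vertex 0.041 1.081 -0.619
vertex -0.363 0.513 -0.208
vertex -0.238 1.288 -0.008
endloop
endfacet
facet normal 0.652 0.757 0.041
outer loop
vertex 0.041 1.081 -0.619
vertex -0.238 1.288 -0.008
vertex 1.163 0.047 0.648
endloop
endfacet
facet normal -0.843 0.258 -0.472
outer loop
vertex -0.238 1.288 -0.008
vertex -0.363 0.513 -0.208
vertex -0.612 0.91 0.453
endloop
endfacet
facet normal 0.236 0.649 0.723
outer loop
vertex -0.238 1.288 -0.008
vertex -0.612 0.91 0.453
vertex 1.163 0.047 0.648
endloop
endfacet
facet normal -0.843 0.258 -0.472
outer loop
vertex -0.612 0.91 0.453
vertex -0.363 0.513 -0.208
vertex -0.798 0.234 0.416
endloop
endfacet
facet normal -0.119 -0.021 0.993
outer loop
vertex -0.612 0.91 0.453
vertex -0.798 0.234 0.416
vertex 1.163 0.047 0.648
endloop
endfacet
facet normal -0.843 0.256 -0.473
outer loop
vertex -0.798 0.234 0.416
vertex -0.363 0.513 -0.208
vertex -0.656 -0.233 -0.09
endloop
endfacet
facet normal -0.148 -0.747 0.648
outer loop
vertex -0.798 0.234 0.416
vertex -0.656 -0.233 -0.09
vertex 1.163 0.047 0.648
endloop
endfacet
facet normal -0.843 0.257 -0.472
outer loop
vertex -0.656 -0.233 -0.09
vertex -0.363 0.513 -0.208
vertex -0.294 -0.138 -0.685
endloop
endfacet
facet normal 0.173 -0.984 -0.052
outer loop
vertex -0.656 -0.233 -0.09
vertex -0.294 -0.138 -0.685
vertex 1.163 0.047 0.648
endloop
endfacet
facet normal -0.843 0.257 -0.473
outer loop
vertex -0.294 -0.138 -0.685
vertex -0.363 0.513 -0.208
vertex 0.016 0.447 -0.92
endloop
endfacet
facet normal 0.600 -0.551 -0.580
outer loop
vertex -0.294 -0.138 -0.685
vertex 0.016 0.447 -0.92
vertex 1.163 0.047 0.648
endloop
endfacet
facet normal -0.843 0.258 -0.473
outer loop
vertex 0.016 0.447 -0.92
vertex -0.363 0.513 -0.208
vertex 0.041 1.081 -0.619
endloop
endfacet
facet normal 0.813 0.223 -0.538
outer loop
vertex 0.016 0.447 -0.92
vertex 0.041 1.081 -0.619
vertex 1.163 0.047 0.648
endloop
endfacet

endsolid


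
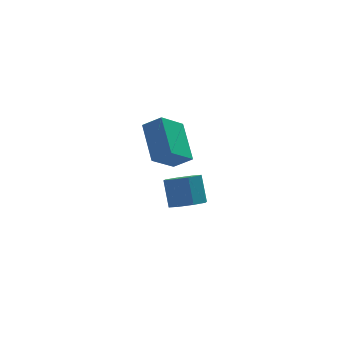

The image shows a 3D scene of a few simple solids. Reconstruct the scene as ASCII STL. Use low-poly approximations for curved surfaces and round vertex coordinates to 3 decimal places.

solid 
facet normal -0.056 -0.621 -0.782
outer loop
vertex 1.766 1.859 -2.994
vertex 1.182 1.418 -2.602
vertex 1.179 2.068 -3.118
endloop
endfacet
facet normal 0.378 0.712 -0.592
outer loop
vertex 1.766 1.859 -2.994
vertex 1.179 2.068 -3.118
vertex 1.841 2.704 -1.93
endloop
endfacet
facet normal 0.378 0.712 -0.592
outer loop
vertex 1.841 2.704 -1.93
vertex 1.179 2.068 -3.118
vertex 1.254 2.912 -2.055
endloop
endfacet
facet normal 0.054 0.622 0.781
outer loop
vertex 1.841 2.704 -1.93
vertex 1.254 2.912 -2.055
vertex 1.258 2.262 -1.538
endloop
endfacet
facet normal -0.056 -0.621 -0.782
outer loop
vertex 1.179 2.068 -3.118
vertex 1.182 1.418 -2.602
vertex 0.594 1.895 -2.939
endloop
endfacet
facet normal -0.388 0.735 -0.556
outer loop
vertex 1.179 2.068 -3.118
vertex 0.594 1.895 -2.939
vertex 1.254 2.912 -2.055
endloop
endfacet
facet normal -0.387 0.735 -0.557
outer loop
vertex 1.254 2.912 -2.055
vertex 0.594 1.895 -2.939
vertex 0.669 2.74 -1.876
endloop
endfacet
facet normal 0.056 0.622 0.781
outer loop
vertex 1.254 2.912 -2.055
vertex 0.669 2.74 -1.876
vertex 1.258 2.262 -1.538
endloop
endfacet
facet normal -0.056 -0.621 -0.782
outer loop
vertex 0.594 1.895 -2.939
vertex 1.182 1.418 -2.602
vertex 0.354 1.443 -2.563
endloop
endfacet
facet normal -0.924 0.328 -0.196
outer loop
vertex 0.594 1.895 -2.939
vertex 0.354 1.443 -2.563
vertex 0.669 2.74 -1.876
endloop
endfacet
facet normal -0.924 0.328 -0.196
outer loop
vertex 0.669 2.74 -1.876
vertex 0.354 1.443 -2.563
vertex 0.429 2.288 -1.5
endloop
endfacet
facet normal 0.055 0.621 0.782
outer loop
vertex 0.669 2.74 -1.876
vertex 0.429 2.288 -1.5
vertex 1.258 2.262 -1.538
endloop
endfacet
facet normal -0.056 -0.620 -0.782
outer loop
vertex 0.354 1.443 -2.563
vertex 1.182 1.418 -2.602
vertex 0.599 0.976 -2.21
endloop
endfacet
facet normal -0.921 -0.271 0.280
outer loop
vertex 0.354 1.443 -2.563
vertex 0.599 0.976 -2.21
vertex 0.429 2.288 -1.5
endloop
endfacet
facet normal -0.921 -0.271 0.280
outer loop
vertex 0.429 2.288 -1.5
vertex 0.599 0.976 -2.21
vertex 0.674 1.821 -1.146
endloop
endfacet
facet normal 0.055 0.621 0.782
outer loop
vertex 0.429 2.288 -1.5
vertex 0.674 1.821 -1.146
vertex 1.258 2.262 -1.538
endloop
endfacet
facet normal -0.054 -0.622 -0.781
outer loop
vertex 0.599 0.976 -2.21
vertex 1.182 1.418 -2.602
vertex 1.186 0.768 -2.085
endloop
endfacet
facet normal -0.378 -0.712 0.592
outer loop
vertex 0.599 0.976 -2.21
vertex 1.186 0.768 -2.085
vertex 0.674 1.821 -1.146
endloop
endfacet
facet normal -0.378 -0.712 0.592
outer loop
vertex 0.674 1.821 -1.146
vertex 1.186 0.768 -2.085
vertex 1.261 1.612 -1.022
endloop
endfacet
facet normal 0.056 0.621 0.782
outer loop
vertex 0.674 1.821 -1.146
vertex 1.261 1.612 -1.022
vertex 1.258 2.262 -1.538
endloop
endfacet
facet normal -0.056 -0.622 -0.781
outer loop
vertex 1.186 0.768 -2.085
vertex 1.182 1.418 -2.602
vertex 1.771 0.94 -2.264
endloop
endfacet
facet normal 0.387 -0.735 0.557
outer loop
vertex 1.186 0.768 -2.085
vertex 1.771 0.94 -2.264
vertex 1.261 1.612 -1.022
endloop
endfacet
facet normal 0.388 -0.735 0.557
outer loop
vertex 1.261 1.612 -1.022
vertex 1.771 0.94 -2.264
vertex 1.846 1.785 -1.201
endloop
endfacet
facet normal 0.056 0.621 0.782
outer loop
vertex 1.261 1.612 -1.022
vertex 1.846 1.785 -1.201
vertex 1.258 2.262 -1.538
endloop
endfacet
facet normal -0.055 -0.621 -0.782
outer loop
vertex 1.771 0.94 -2.264
vertex 1.182 1.418 -2.602
vertex 2.011 1.392 -2.64
endloop
endfacet
facet normal 0.924 -0.328 0.196
outer loop
vertex 1.771 0.94 -2.264
vertex 2.011 1.392 -2.64
vertex 1.846 1.785 -1.201
endloop
endfacet
facet normal 0.924 -0.328 0.196
outer loop
vertex 1.846 1.785 -1.201
vertex 2.011 1.392 -2.64
vertex 2.086 2.237 -1.577
endloop
endfacet
facet normal 0.056 0.621 0.782
outer loop
vertex 1.846 1.785 -1.201
vertex 2.086 2.237 -1.577
vertex 1.258 2.262 -1.538
endloop
endfacet
facet normal -0.055 -0.621 -0.782
outer loop
vertex 2.011 1.392 -2.64
vertex 1.182 1.418 -2.602
vertex 1.766 1.859 -2.994
endloop
endfacet
facet normal 0.921 0.271 -0.280
outer loop
vertex 2.011 1.392 -2.64
vertex 1.766 1.859 -2.994
vertex 2.086 2.237 -1.577
endloop
endfacet
facet normal 0.921 0.271 -0.280
outer loop
vertex 2.086 2.237 -1.577
vertex 1.766 1.859 -2.994
vertex 1.841 2.704 -1.93
endloop
endfacet
facet normal 0.056 0.620 0.782
outer loop
vertex 2.086 2.237 -1.577
vertex 1.841 2.704 -1.93
vertex 1.258 2.262 -1.538
endloop
endfacet
facet normal -0.702 0.395 -0.592
outer loop
vertex -0.99 -0.338 2.219
vertex -0.802 1.314 3.097
vertex 0.067 0.065 1.234
endloop
endfacet
facet normal -0.100 -0.879 -0.467
outer loop
vertex 0.742 -0.314 1.803
vertex -0.99 -0.338 2.219
vertex 0.067 0.065 1.234
endloop
endfacet
facet normal -0.702 0.395 -0.592
outer loop
vertex 0.067 0.065 1.234
vertex -0.802 1.314 3.097
vertex 0.256 1.717 2.112
endloop
endfacet
facet normal 0.705 0.269 -0.657
outer loop
vertex 0.256 1.717 2.112
vertex 0.742 -0.314 1.803
vertex 0.067 0.065 1.234
endloop
endfacet
facet normal -0.705 -0.269 0.657
outer loop
vertex -0.99 -0.338 2.219
vertex -0.127 0.935 3.666
vertex -0.802 1.314 3.097
endloop
endfacet
facet normal -0.100 -0.879 -0.467
outer loop
vertex -0.316 -0.717 2.788
vertex -0.99 -0.338 2.219
vertex 0.742 -0.314 1.803
endloop
endfacet
facet normal -0.705 -0.268 0.656
outer loop
vertex -0.316 -0.717 2.788
vertex -0.127 0.935 3.666
vertex -0.99 -0.338 2.219
endloop
endfacet
facet normal 0.100 0.879 0.467
outer loop
vertex -0.802 1.314 3.097
vertex -0.127 0.935 3.666
vertex 0.256 1.717 2.112
endloop
endfacet
facet normal 0.705 0.269 -0.656
outer loop
vertex 0.93 1.338 2.681
vertex 0.742 -0.314 1.803
vertex 0.256 1.717 2.112
endloop
endfacet
facet normal 0.100 0.879 0.467
outer loop
vertex 0.256 1.717 2.112
vertex -0.127 0.935 3.666
vertex 0.93 1.338 2.681
endloop
endfacet
facet normal 0.702 -0.395 0.593
outer loop
vertex 0.93 1.338 2.681
vertex -0.316 -0.717 2.788
vertex 0.742 -0.314 1.803
endloop
endfacet
facet normal 0.702 -0.395 0.592
outer loop
vertex -0.127 0.935 3.666
vertex -0.316 -0.717 2.788
vertex 0.93 1.338 2.681
endloop
endfacet

endsolid


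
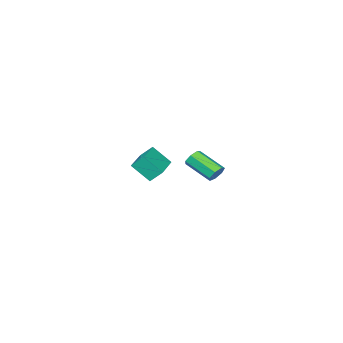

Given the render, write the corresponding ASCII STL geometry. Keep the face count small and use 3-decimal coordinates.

solid 
facet normal -0.377 0.604 0.702
outer loop
vertex 2.962 3.169 1.448
vertex 4.634 4.173 1.482
vertex 2.499 3.972 0.509
endloop
endfacet
facet normal -0.857 -0.514 -0.017
outer loop
vertex 2.826 3.447 -0.102
vertex 2.962 3.169 1.448
vertex 2.499 3.972 0.509
endloop
endfacet
facet normal -0.377 0.604 0.702
outer loop
vertex 2.499 3.972 0.509
vertex 4.634 4.173 1.482
vertex 4.17 4.976 0.543
endloop
endfacet
facet normal -0.351 0.609 -0.711
outer loop
vertex 4.17 4.976 0.543
vertex 2.826 3.447 -0.102
vertex 2.499 3.972 0.509
endloop
endfacet
facet normal 0.351 -0.609 0.711
outer loop
vertex 2.962 3.169 1.448
vertex 4.961 3.648 0.871
vertex 4.634 4.173 1.482
endloop
endfacet
facet normal -0.857 -0.515 -0.017
outer loop
vertex 3.29 2.644 0.837
vertex 2.962 3.169 1.448
vertex 2.826 3.447 -0.102
endloop
endfacet
facet normal 0.351 -0.609 0.711
outer loop
vertex 3.29 2.644 0.837
vertex 4.961 3.648 0.871
vertex 2.962 3.169 1.448
endloop
endfacet
facet normal 0.857 0.515 0.017
outer loop
vertex 4.634 4.173 1.482
vertex 4.961 3.648 0.871
vertex 4.17 4.976 0.543
endloop
endfacet
facet normal -0.351 0.609 -0.711
outer loop
vertex 4.498 4.451 -0.068
vertex 2.826 3.447 -0.102
vertex 4.17 4.976 0.543
endloop
endfacet
facet normal 0.857 0.515 0.018
outer loop
vertex 4.17 4.976 0.543
vertex 4.961 3.648 0.871
vertex 4.498 4.451 -0.068
endloop
endfacet
facet normal 0.377 -0.604 -0.702
outer loop
vertex 4.498 4.451 -0.068
vertex 3.29 2.644 0.837
vertex 2.826 3.447 -0.102
endloop
endfacet
facet normal 0.377 -0.604 -0.702
outer loop
vertex 4.961 3.648 0.871
vertex 3.29 2.644 0.837
vertex 4.498 4.451 -0.068
endloop
endfacet
facet normal -0.131 0.853 -0.505
outer loop
vertex -2.403 2.449 -1.967
vertex -2.835 2.197 -2.281
vertex -2.874 2.492 -1.772
endloop
endfacet
facet normal 0.368 0.514 0.775
outer loop
vertex -2.403 2.449 -1.967
vertex -2.874 2.492 -1.772
vertex -2.174 0.955 -1.085
endloop
endfacet
facet normal 0.369 0.514 0.774
outer loop
vertex -2.174 0.955 -1.085
vertex -2.874 2.492 -1.772
vertex -2.645 0.998 -0.889
endloop
endfacet
facet normal 0.132 -0.854 0.504
outer loop
vertex -2.174 0.955 -1.085
vertex -2.645 0.998 -0.889
vertex -2.605 0.703 -1.399
endloop
endfacet
facet normal -0.131 0.853 -0.505
outer loop
vertex -2.874 2.492 -1.772
vertex -2.835 2.197 -2.281
vertex -3.316 2.313 -1.96
endloop
endfacet
facet normal -0.489 0.387 0.782
outer loop
vertex -2.874 2.492 -1.772
vertex -3.316 2.313 -1.96
vertex -2.645 0.998 -0.889
endloop
endfacet
facet normal -0.490 0.386 0.781
outer loop
vertex -2.645 0.998 -0.889
vertex -3.316 2.313 -1.96
vertex -3.086 0.819 -1.077
endloop
endfacet
facet normal 0.132 -0.854 0.504
outer loop
vertex -2.645 0.998 -0.889
vertex -3.086 0.819 -1.077
vertex -2.605 0.703 -1.399
endloop
endfacet
facet normal -0.131 0.854 -0.504
outer loop
vertex -3.316 2.313 -1.96
vertex -2.835 2.197 -2.281
vertex -3.395 2.047 -2.39
endloop
endfacet
facet normal -0.979 -0.033 0.200
outer loop
vertex -3.316 2.313 -1.96
vertex -3.395 2.047 -2.39
vertex -3.086 0.819 -1.077
endloop
endfacet
facet normal -0.979 -0.033 0.200
outer loop
vertex -3.086 0.819 -1.077
vertex -3.395 2.047 -2.39
vertex -3.165 0.553 -1.508
endloop
endfacet
facet normal 0.131 -0.854 0.503
outer loop
vertex -3.086 0.819 -1.077
vertex -3.165 0.553 -1.508
vertex -2.605 0.703 -1.399
endloop
endfacet
facet normal -0.131 0.854 -0.504
outer loop
vertex -3.395 2.047 -2.39
vertex -2.835 2.197 -2.281
vertex -3.052 1.894 -2.738
endloop
endfacet
facet normal -0.731 -0.427 -0.533
outer loop
vertex -3.395 2.047 -2.39
vertex -3.052 1.894 -2.738
vertex -3.165 0.553 -1.508
endloop
endfacet
facet normal -0.732 -0.426 -0.532
outer loop
vertex -3.165 0.553 -1.508
vertex -3.052 1.894 -2.738
vertex -2.823 0.4 -1.856
endloop
endfacet
facet normal 0.131 -0.854 0.504
outer loop
vertex -3.165 0.553 -1.508
vertex -2.823 0.4 -1.856
vertex -2.605 0.703 -1.399
endloop
endfacet
facet normal -0.131 0.854 -0.504
outer loop
vertex -3.052 1.894 -2.738
vertex -2.835 2.197 -2.281
vertex -2.546 1.969 -2.742
endloop
endfacet
facet normal 0.067 -0.500 -0.864
outer loop
vertex -3.052 1.894 -2.738
vertex -2.546 1.969 -2.742
vertex -2.823 0.4 -1.856
endloop
endfacet
facet normal 0.067 -0.500 -0.864
outer loop
vertex -2.823 0.4 -1.856
vertex -2.546 1.969 -2.742
vertex -2.316 0.475 -1.86
endloop
endfacet
facet normal 0.130 -0.854 0.504
outer loop
vertex -2.823 0.4 -1.856
vertex -2.316 0.475 -1.86
vertex -2.605 0.703 -1.399
endloop
endfacet
facet normal -0.131 0.854 -0.504
outer loop
vertex -2.546 1.969 -2.742
vertex -2.835 2.197 -2.281
vertex -2.257 2.216 -2.399
endloop
endfacet
facet normal 0.815 -0.196 -0.545
outer loop
vertex -2.546 1.969 -2.742
vertex -2.257 2.216 -2.399
vertex -2.316 0.475 -1.86
endloop
endfacet
facet normal 0.816 -0.196 -0.544
outer loop
vertex -2.316 0.475 -1.86
vertex -2.257 2.216 -2.399
vertex -2.028 0.722 -1.517
endloop
endfacet
facet normal 0.131 -0.853 0.504
outer loop
vertex -2.316 0.475 -1.86
vertex -2.028 0.722 -1.517
vertex -2.605 0.703 -1.399
endloop
endfacet
facet normal -0.131 0.853 -0.505
outer loop
vertex -2.257 2.216 -2.399
vertex -2.835 2.197 -2.281
vertex -2.403 2.449 -1.967
endloop
endfacet
facet normal 0.950 0.254 0.184
outer loop
vertex -2.257 2.216 -2.399
vertex -2.403 2.449 -1.967
vertex -2.028 0.722 -1.517
endloop
endfacet
facet normal 0.950 0.254 0.184
outer loop
vertex -2.028 0.722 -1.517
vertex -2.403 2.449 -1.967
vertex -2.174 0.955 -1.085
endloop
endfacet
facet normal 0.131 -0.853 0.505
outer loop
vertex -2.028 0.722 -1.517
vertex -2.174 0.955 -1.085
vertex -2.605 0.703 -1.399
endloop
endfacet

endsolid


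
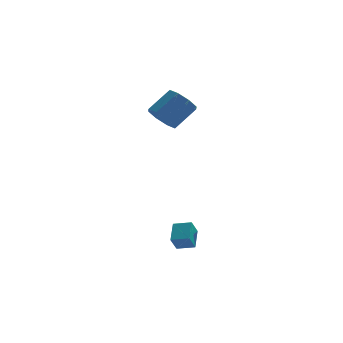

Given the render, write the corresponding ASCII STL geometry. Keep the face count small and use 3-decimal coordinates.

solid 
facet normal -0.669 -0.389 -0.634
outer loop
vertex -3.297 1.546 1.628
vertex -3.891 1.578 2.235
vertex -3.623 2.108 1.627
endloop
endfacet
facet normal 0.549 0.317 -0.773
outer loop
vertex -3.297 1.546 1.628
vertex -3.623 2.108 1.627
vertex -2.294 2.129 2.579
endloop
endfacet
facet normal 0.549 0.315 -0.774
outer loop
vertex -2.294 2.129 2.579
vertex -3.623 2.108 1.627
vertex -2.62 2.692 2.577
endloop
endfacet
facet normal 0.668 0.389 0.635
outer loop
vertex -2.294 2.129 2.579
vertex -2.62 2.692 2.577
vertex -2.889 2.162 3.185
endloop
endfacet
facet normal -0.668 -0.389 -0.634
outer loop
vertex -3.623 2.108 1.627
vertex -3.891 1.578 2.235
vertex -4.107 2.361 1.982
endloop
endfacet
facet normal 0.034 0.835 -0.549
outer loop
vertex -3.623 2.108 1.627
vertex -4.107 2.361 1.982
vertex -2.62 2.692 2.577
endloop
endfacet
facet normal 0.033 0.836 -0.548
outer loop
vertex -2.62 2.692 2.577
vertex -4.107 2.361 1.982
vertex -3.104 2.944 2.932
endloop
endfacet
facet normal 0.668 0.389 0.635
outer loop
vertex -2.62 2.692 2.577
vertex -3.104 2.944 2.932
vertex -2.889 2.162 3.185
endloop
endfacet
facet normal -0.668 -0.389 -0.634
outer loop
vertex -4.107 2.361 1.982
vertex -3.891 1.578 2.235
vertex -4.464 2.155 2.485
endloop
endfacet
facet normal -0.501 0.865 -0.002
outer loop
vertex -4.107 2.361 1.982
vertex -4.464 2.155 2.485
vertex -3.104 2.944 2.932
endloop
endfacet
facet normal -0.501 0.865 -0.002
outer loop
vertex -3.104 2.944 2.932
vertex -4.464 2.155 2.485
vertex -3.461 2.738 3.436
endloop
endfacet
facet normal 0.669 0.389 0.633
outer loop
vertex -3.104 2.944 2.932
vertex -3.461 2.738 3.436
vertex -2.889 2.162 3.185
endloop
endfacet
facet normal -0.668 -0.388 -0.635
outer loop
vertex -4.464 2.155 2.485
vertex -3.891 1.578 2.235
vertex -4.486 1.611 2.841
endloop
endfacet
facet normal -0.743 0.387 0.546
outer loop
vertex -4.464 2.155 2.485
vertex -4.486 1.611 2.841
vertex -3.461 2.738 3.436
endloop
endfacet
facet normal -0.743 0.387 0.546
outer loop
vertex -3.461 2.738 3.436
vertex -4.486 1.611 2.841
vertex -3.483 2.194 3.792
endloop
endfacet
facet normal 0.669 0.388 0.634
outer loop
vertex -3.461 2.738 3.436
vertex -3.483 2.194 3.792
vertex -2.889 2.162 3.185
endloop
endfacet
facet normal -0.668 -0.389 -0.635
outer loop
vertex -4.486 1.611 2.841
vertex -3.891 1.578 2.235
vertex -4.16 1.048 2.843
endloop
endfacet
facet normal -0.550 -0.316 0.773
outer loop
vertex -4.486 1.611 2.841
vertex -4.16 1.048 2.843
vertex -3.483 2.194 3.792
endloop
endfacet
facet normal -0.548 -0.317 0.774
outer loop
vertex -3.483 2.194 3.792
vertex -4.16 1.048 2.843
vertex -3.157 1.632 3.793
endloop
endfacet
facet normal 0.669 0.389 0.634
outer loop
vertex -3.483 2.194 3.792
vertex -3.157 1.632 3.793
vertex -2.889 2.162 3.185
endloop
endfacet
facet normal -0.668 -0.389 -0.635
outer loop
vertex -4.16 1.048 2.843
vertex -3.891 1.578 2.235
vertex -3.676 0.796 2.488
endloop
endfacet
facet normal -0.033 -0.836 0.548
outer loop
vertex -4.16 1.048 2.843
vertex -3.676 0.796 2.488
vertex -3.157 1.632 3.793
endloop
endfacet
facet normal -0.034 -0.835 0.549
outer loop
vertex -3.157 1.632 3.793
vertex -3.676 0.796 2.488
vertex -2.673 1.379 3.438
endloop
endfacet
facet normal 0.668 0.389 0.634
outer loop
vertex -3.157 1.632 3.793
vertex -2.673 1.379 3.438
vertex -2.889 2.162 3.185
endloop
endfacet
facet normal -0.669 -0.389 -0.633
outer loop
vertex -3.676 0.796 2.488
vertex -3.891 1.578 2.235
vertex -3.319 1.002 1.984
endloop
endfacet
facet normal 0.501 -0.865 0.002
outer loop
vertex -3.676 0.796 2.488
vertex -3.319 1.002 1.984
vertex -2.673 1.379 3.438
endloop
endfacet
facet normal 0.501 -0.865 0.002
outer loop
vertex -2.673 1.379 3.438
vertex -3.319 1.002 1.984
vertex -2.316 1.585 2.935
endloop
endfacet
facet normal 0.668 0.389 0.634
outer loop
vertex -2.673 1.379 3.438
vertex -2.316 1.585 2.935
vertex -2.889 2.162 3.185
endloop
endfacet
facet normal -0.669 -0.388 -0.634
outer loop
vertex -3.319 1.002 1.984
vertex -3.891 1.578 2.235
vertex -3.297 1.546 1.628
endloop
endfacet
facet normal 0.743 -0.387 -0.546
outer loop
vertex -3.319 1.002 1.984
vertex -3.297 1.546 1.628
vertex -2.316 1.585 2.935
endloop
endfacet
facet normal 0.743 -0.387 -0.546
outer loop
vertex -2.316 1.585 2.935
vertex -3.297 1.546 1.628
vertex -2.294 2.129 2.579
endloop
endfacet
facet normal 0.668 0.388 0.635
outer loop
vertex -2.316 1.585 2.935
vertex -2.294 2.129 2.579
vertex -2.889 2.162 3.185
endloop
endfacet
facet normal -0.928 0.300 -0.223
outer loop
vertex -3.682 -2.788 -2.392
vertex -3.395 -2.432 -3.109
vertex -3.854 -3.714 -2.921
endloop
endfacet
facet normal -0.338 -0.419 0.843
outer loop
vertex -3.065 -3.968 -2.731
vertex -3.682 -2.788 -2.392
vertex -3.854 -3.714 -2.921
endloop
endfacet
facet normal -0.928 0.299 -0.223
outer loop
vertex -3.854 -3.714 -2.921
vertex -3.395 -2.432 -3.109
vertex -3.567 -3.358 -3.637
endloop
endfacet
facet normal -0.158 -0.857 -0.490
outer loop
vertex -3.567 -3.358 -3.637
vertex -3.065 -3.968 -2.731
vertex -3.854 -3.714 -2.921
endloop
endfacet
facet normal 0.158 0.858 0.489
outer loop
vertex -3.682 -2.788 -2.392
vertex -2.606 -2.686 -2.919
vertex -3.395 -2.432 -3.109
endloop
endfacet
facet normal -0.337 -0.418 0.844
outer loop
vertex -2.893 -3.042 -2.203
vertex -3.682 -2.788 -2.392
vertex -3.065 -3.968 -2.731
endloop
endfacet
facet normal 0.159 0.857 0.490
outer loop
vertex -2.893 -3.042 -2.203
vertex -2.606 -2.686 -2.919
vertex -3.682 -2.788 -2.392
endloop
endfacet
facet normal 0.338 0.418 -0.843
outer loop
vertex -3.395 -2.432 -3.109
vertex -2.606 -2.686 -2.919
vertex -3.567 -3.358 -3.637
endloop
endfacet
facet normal -0.159 -0.858 -0.489
outer loop
vertex -2.778 -3.612 -3.448
vertex -3.065 -3.968 -2.731
vertex -3.567 -3.358 -3.637
endloop
endfacet
facet normal 0.337 0.419 -0.843
outer loop
vertex -3.567 -3.358 -3.637
vertex -2.606 -2.686 -2.919
vertex -2.778 -3.612 -3.448
endloop
endfacet
facet normal 0.928 -0.299 0.223
outer loop
vertex -2.778 -3.612 -3.448
vertex -2.893 -3.042 -2.203
vertex -3.065 -3.968 -2.731
endloop
endfacet
facet normal 0.928 -0.300 0.223
outer loop
vertex -2.606 -2.686 -2.919
vertex -2.893 -3.042 -2.203
vertex -2.778 -3.612 -3.448
endloop
endfacet

endsolid


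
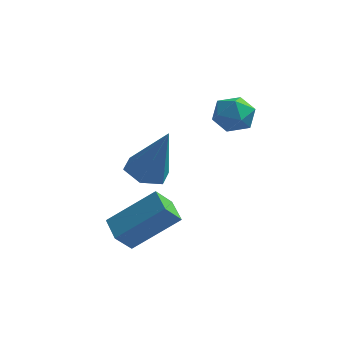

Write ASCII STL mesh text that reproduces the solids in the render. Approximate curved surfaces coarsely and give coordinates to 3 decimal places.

solid 
facet normal -0.542 0.812 0.219
outer loop
vertex -2.085 -0.56 -1.783
vertex -0.642 0.08 -0.588
vertex -1.683 -0.093 -2.519
endloop
endfacet
facet normal -0.729 -0.323 -0.603
outer loop
vertex -1.158 -0.88 -2.732
vertex -2.085 -0.56 -1.783
vertex -1.683 -0.093 -2.519
endloop
endfacet
facet normal -0.542 0.811 0.220
outer loop
vertex -1.683 -0.093 -2.519
vertex -0.642 0.08 -0.588
vertex -0.24 0.548 -1.324
endloop
endfacet
facet normal 0.419 0.487 -0.767
outer loop
vertex -0.24 0.548 -1.324
vertex -1.158 -0.88 -2.732
vertex -1.683 -0.093 -2.519
endloop
endfacet
facet normal -0.419 -0.487 0.767
outer loop
vertex -2.085 -0.56 -1.783
vertex -0.117 -0.707 -0.801
vertex -0.642 0.08 -0.588
endloop
endfacet
facet normal -0.729 -0.323 -0.603
outer loop
vertex -1.56 -1.348 -1.996
vertex -2.085 -0.56 -1.783
vertex -1.158 -0.88 -2.732
endloop
endfacet
facet normal -0.419 -0.486 0.767
outer loop
vertex -1.56 -1.348 -1.996
vertex -0.117 -0.707 -0.801
vertex -2.085 -0.56 -1.783
endloop
endfacet
facet normal 0.729 0.323 0.604
outer loop
vertex -0.642 0.08 -0.588
vertex -0.117 -0.707 -0.801
vertex -0.24 0.548 -1.324
endloop
endfacet
facet normal 0.419 0.486 -0.767
outer loop
vertex 0.285 -0.24 -1.537
vertex -1.158 -0.88 -2.732
vertex -0.24 0.548 -1.324
endloop
endfacet
facet normal 0.729 0.323 0.603
outer loop
vertex -0.24 0.548 -1.324
vertex -0.117 -0.707 -0.801
vertex 0.285 -0.24 -1.537
endloop
endfacet
facet normal 0.542 -0.811 -0.220
outer loop
vertex 0.285 -0.24 -1.537
vertex -1.56 -1.348 -1.996
vertex -1.158 -0.88 -2.732
endloop
endfacet
facet normal 0.542 -0.811 -0.219
outer loop
vertex -0.117 -0.707 -0.801
vertex -1.56 -1.348 -1.996
vertex 0.285 -0.24 -1.537
endloop
endfacet
facet normal 0.050 0.998 0.048
outer loop
vertex 1.593 3.37 1.404
vertex 0.811 3.404 1.503
vertex 1.286 3.35 2.13
endloop
endfacet
facet normal 0.651 0.700 0.294
outer loop
vertex 1.593 3.37 1.404
vertex 1.286 3.35 2.13
vertex 1.885 2.872 1.942
endloop
endfacet
facet normal 0.927 0.298 -0.227
outer loop
vertex 1.593 3.37 1.404
vertex 1.885 2.872 1.942
vertex 1.78 2.632 1.198
endloop
endfacet
facet normal 0.497 0.348 -0.795
outer loop
vertex 1.593 3.37 1.404
vertex 1.78 2.632 1.198
vertex 1.117 2.96 0.927
endloop
endfacet
facet normal -0.045 0.779 -0.625
outer loop
vertex 1.593 3.37 1.404
vertex 1.117 2.96 0.927
vertex 0.811 3.404 1.503
endloop
endfacet
facet normal 0.477 0.269 0.837
outer loop
vertex 1.885 2.872 1.942
vertex 1.286 3.35 2.13
vertex 1.283 2.6 2.373
endloop
endfacet
facet normal -0.494 0.751 0.439
outer loop
vertex 1.286 3.35 2.13
vertex 0.811 3.404 1.503
vertex 0.62 2.928 2.102
endloop
endfacet
facet normal -0.646 0.399 -0.651
outer loop
vertex 0.811 3.404 1.503
vertex 1.117 2.96 0.927
vertex 0.515 2.688 1.358
endloop
endfacet
facet normal 0.230 -0.301 -0.926
outer loop
vertex 1.117 2.96 0.927
vertex 1.78 2.632 1.198
vertex 1.114 2.21 1.17
endloop
endfacet
facet normal 0.925 -0.381 -0.008
outer loop
vertex 1.78 2.632 1.198
vertex 1.885 2.872 1.942
vertex 1.589 2.156 1.797
endloop
endfacet
facet normal -0.497 -0.348 0.795
outer loop
vertex 0.807 2.19 1.896
vertex 1.283 2.6 2.373
vertex 0.62 2.928 2.102
endloop
endfacet
facet normal -0.927 -0.298 0.227
outer loop
vertex 0.807 2.19 1.896
vertex 0.62 2.928 2.102
vertex 0.515 2.688 1.358
endloop
endfacet
facet normal -0.651 -0.700 -0.294
outer loop
vertex 0.807 2.19 1.896
vertex 0.515 2.688 1.358
vertex 1.114 2.21 1.17
endloop
endfacet
facet normal -0.050 -0.998 -0.048
outer loop
vertex 0.807 2.19 1.896
vertex 1.114 2.21 1.17
vertex 1.589 2.156 1.797
endloop
endfacet
facet normal 0.045 -0.779 0.625
outer loop
vertex 0.807 2.19 1.896
vertex 1.589 2.156 1.797
vertex 1.283 2.6 2.373
endloop
endfacet
facet normal -0.230 0.301 0.926
outer loop
vertex 0.62 2.928 2.102
vertex 1.283 2.6 2.373
vertex 1.286 3.35 2.13
endloop
endfacet
facet normal -0.925 0.381 0.008
outer loop
vertex 0.515 2.688 1.358
vertex 0.62 2.928 2.102
vertex 0.811 3.404 1.503
endloop
endfacet
facet normal -0.477 -0.269 -0.837
outer loop
vertex 1.114 2.21 1.17
vertex 0.515 2.688 1.358
vertex 1.117 2.96 0.927
endloop
endfacet
facet normal 0.494 -0.751 -0.439
outer loop
vertex 1.589 2.156 1.797
vertex 1.114 2.21 1.17
vertex 1.78 2.632 1.198
endloop
endfacet
facet normal 0.646 -0.399 0.651
outer loop
vertex 1.283 2.6 2.373
vertex 1.589 2.156 1.797
vertex 1.885 2.872 1.942
endloop
endfacet
facet normal -0.372 0.040 -0.927
outer loop
vertex -1.156 2.77 -2.075
vertex -1.834 3.153 -1.786
vertex -1.178 3.599 -2.03
endloop
endfacet
facet normal 0.998 0.030 -0.060
outer loop
vertex -1.156 2.77 -2.075
vertex -1.178 3.599 -2.03
vertex -1.026 3.067 0.226
endloop
endfacet
facet normal -0.372 0.039 -0.927
outer loop
vertex -1.178 3.599 -2.03
vertex -1.834 3.153 -1.786
vertex -1.856 3.982 -1.742
endloop
endfacet
facet normal 0.536 0.829 0.159
outer loop
vertex -1.178 3.599 -2.03
vertex -1.856 3.982 -1.742
vertex -1.026 3.067 0.226
endloop
endfacet
facet normal -0.372 0.039 -0.927
outer loop
vertex -1.856 3.982 -1.742
vertex -1.834 3.153 -1.786
vertex -2.512 3.536 -1.498
endloop
endfacet
facet normal -0.345 0.787 0.511
outer loop
vertex -1.856 3.982 -1.742
vertex -2.512 3.536 -1.498
vertex -1.026 3.067 0.226
endloop
endfacet
facet normal -0.372 0.039 -0.927
outer loop
vertex -2.512 3.536 -1.498
vertex -1.834 3.153 -1.786
vertex -2.49 2.707 -1.542
endloop
endfacet
facet normal -0.764 -0.054 0.643
outer loop
vertex -2.512 3.536 -1.498
vertex -2.49 2.707 -1.542
vertex -1.026 3.067 0.226
endloop
endfacet
facet normal -0.372 0.039 -0.927
outer loop
vertex -2.49 2.707 -1.542
vertex -1.834 3.153 -1.786
vertex -1.812 2.325 -1.83
endloop
endfacet
facet normal -0.301 -0.854 0.424
outer loop
vertex -2.49 2.707 -1.542
vertex -1.812 2.325 -1.83
vertex -1.026 3.067 0.226
endloop
endfacet
facet normal -0.373 0.039 -0.927
outer loop
vertex -1.812 2.325 -1.83
vertex -1.834 3.153 -1.786
vertex -1.156 2.77 -2.075
endloop
endfacet
facet normal 0.578 -0.813 0.072
outer loop
vertex -1.812 2.325 -1.83
vertex -1.156 2.77 -2.075
vertex -1.026 3.067 0.226
endloop
endfacet

endsolid


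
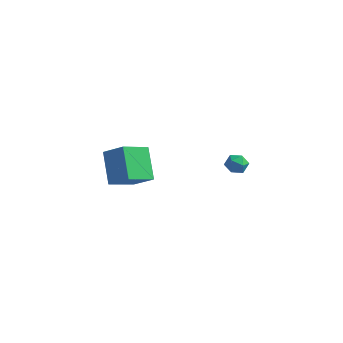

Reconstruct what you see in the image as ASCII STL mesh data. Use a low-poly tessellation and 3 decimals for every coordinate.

solid 
facet normal -0.813 0.021 -0.582
outer loop
vertex -4.175 0.206 1.189
vertex -3.597 1.687 0.434
vertex -3.195 -0.895 -0.221
endloop
endfacet
facet normal -0.329 -0.842 0.429
outer loop
vertex -1.983 -0.927 0.646
vertex -4.175 0.206 1.189
vertex -3.195 -0.895 -0.221
endloop
endfacet
facet normal -0.813 0.021 -0.582
outer loop
vertex -3.195 -0.895 -0.221
vertex -3.597 1.687 0.434
vertex -2.616 0.586 -0.976
endloop
endfacet
facet normal 0.480 -0.540 -0.691
outer loop
vertex -2.616 0.586 -0.976
vertex -1.983 -0.927 0.646
vertex -3.195 -0.895 -0.221
endloop
endfacet
facet normal -0.480 0.540 0.691
outer loop
vertex -4.175 0.206 1.189
vertex -2.385 1.655 1.301
vertex -3.597 1.687 0.434
endloop
endfacet
facet normal -0.329 -0.842 0.428
outer loop
vertex -2.964 0.174 2.056
vertex -4.175 0.206 1.189
vertex -1.983 -0.927 0.646
endloop
endfacet
facet normal -0.480 0.540 0.691
outer loop
vertex -2.964 0.174 2.056
vertex -2.385 1.655 1.301
vertex -4.175 0.206 1.189
endloop
endfacet
facet normal 0.329 0.842 -0.428
outer loop
vertex -3.597 1.687 0.434
vertex -2.385 1.655 1.301
vertex -2.616 0.586 -0.976
endloop
endfacet
facet normal 0.481 -0.540 -0.691
outer loop
vertex -1.405 0.554 -0.109
vertex -1.983 -0.927 0.646
vertex -2.616 0.586 -0.976
endloop
endfacet
facet normal 0.329 0.842 -0.428
outer loop
vertex -2.616 0.586 -0.976
vertex -2.385 1.655 1.301
vertex -1.405 0.554 -0.109
endloop
endfacet
facet normal 0.813 -0.021 0.582
outer loop
vertex -1.405 0.554 -0.109
vertex -2.964 0.174 2.056
vertex -1.983 -0.927 0.646
endloop
endfacet
facet normal 0.813 -0.021 0.582
outer loop
vertex -2.385 1.655 1.301
vertex -2.964 0.174 2.056
vertex -1.405 0.554 -0.109
endloop
endfacet
facet normal -0.229 -0.035 0.973
outer loop
vertex 3.194 0.015 3.761
vertex 3.547 -0.516 3.825
vertex 3.816 0.06 3.909
endloop
endfacet
facet normal -0.222 0.639 0.737
outer loop
vertex 3.194 0.015 3.761
vertex 3.816 0.06 3.909
vertex 3.558 0.463 3.482
endloop
endfacet
facet normal -0.693 0.691 0.205
outer loop
vertex 3.194 0.015 3.761
vertex 3.558 0.463 3.482
vertex 3.13 0.137 3.134
endloop
endfacet
facet normal -0.993 0.050 0.111
outer loop
vertex 3.194 0.015 3.761
vertex 3.13 0.137 3.134
vertex 3.123 -0.469 3.346
endloop
endfacet
facet normal -0.706 -0.399 0.586
outer loop
vertex 3.194 0.015 3.761
vertex 3.123 -0.469 3.346
vertex 3.547 -0.516 3.825
endloop
endfacet
facet normal 0.427 0.772 0.471
outer loop
vertex 3.558 0.463 3.482
vertex 3.816 0.06 3.909
vertex 4.137 0.209 3.374
endloop
endfacet
facet normal 0.414 -0.318 0.853
outer loop
vertex 3.816 0.06 3.909
vertex 3.547 -0.516 3.825
vertex 4.13 -0.397 3.586
endloop
endfacet
facet normal -0.356 -0.907 0.226
outer loop
vertex 3.547 -0.516 3.825
vertex 3.123 -0.469 3.346
vertex 3.702 -0.723 3.238
endloop
endfacet
facet normal -0.820 -0.180 -0.543
outer loop
vertex 3.123 -0.469 3.346
vertex 3.13 0.137 3.134
vertex 3.444 -0.32 2.811
endloop
endfacet
facet normal -0.335 0.857 -0.391
outer loop
vertex 3.13 0.137 3.134
vertex 3.558 0.463 3.482
vertex 3.713 0.256 2.895
endloop
endfacet
facet normal 0.993 -0.050 -0.111
outer loop
vertex 4.066 -0.275 2.959
vertex 4.137 0.209 3.374
vertex 4.13 -0.397 3.586
endloop
endfacet
facet normal 0.693 -0.691 -0.205
outer loop
vertex 4.066 -0.275 2.959
vertex 4.13 -0.397 3.586
vertex 3.702 -0.723 3.238
endloop
endfacet
facet normal 0.222 -0.639 -0.737
outer loop
vertex 4.066 -0.275 2.959
vertex 3.702 -0.723 3.238
vertex 3.444 -0.32 2.811
endloop
endfacet
facet normal 0.229 0.035 -0.973
outer loop
vertex 4.066 -0.275 2.959
vertex 3.444 -0.32 2.811
vertex 3.713 0.256 2.895
endloop
endfacet
facet normal 0.706 0.399 -0.586
outer loop
vertex 4.066 -0.275 2.959
vertex 3.713 0.256 2.895
vertex 4.137 0.209 3.374
endloop
endfacet
facet normal 0.820 0.180 0.543
outer loop
vertex 4.13 -0.397 3.586
vertex 4.137 0.209 3.374
vertex 3.816 0.06 3.909
endloop
endfacet
facet normal 0.335 -0.857 0.391
outer loop
vertex 3.702 -0.723 3.238
vertex 4.13 -0.397 3.586
vertex 3.547 -0.516 3.825
endloop
endfacet
facet normal -0.427 -0.772 -0.471
outer loop
vertex 3.444 -0.32 2.811
vertex 3.702 -0.723 3.238
vertex 3.123 -0.469 3.346
endloop
endfacet
facet normal -0.414 0.318 -0.853
outer loop
vertex 3.713 0.256 2.895
vertex 3.444 -0.32 2.811
vertex 3.13 0.137 3.134
endloop
endfacet
facet normal 0.356 0.907 -0.226
outer loop
vertex 4.137 0.209 3.374
vertex 3.713 0.256 2.895
vertex 3.558 0.463 3.482
endloop
endfacet

endsolid
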